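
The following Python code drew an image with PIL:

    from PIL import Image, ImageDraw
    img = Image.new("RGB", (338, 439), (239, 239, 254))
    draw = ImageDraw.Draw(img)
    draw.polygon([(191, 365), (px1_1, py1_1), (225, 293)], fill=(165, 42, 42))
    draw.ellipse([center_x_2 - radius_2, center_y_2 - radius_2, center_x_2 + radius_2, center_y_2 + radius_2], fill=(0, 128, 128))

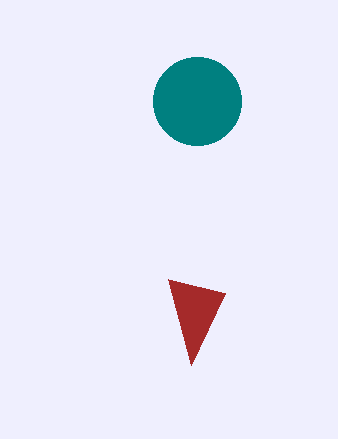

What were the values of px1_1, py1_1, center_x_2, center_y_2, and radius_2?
px1_1 = 168, py1_1 = 279, center_x_2 = 197, center_y_2 = 101, radius_2 = 44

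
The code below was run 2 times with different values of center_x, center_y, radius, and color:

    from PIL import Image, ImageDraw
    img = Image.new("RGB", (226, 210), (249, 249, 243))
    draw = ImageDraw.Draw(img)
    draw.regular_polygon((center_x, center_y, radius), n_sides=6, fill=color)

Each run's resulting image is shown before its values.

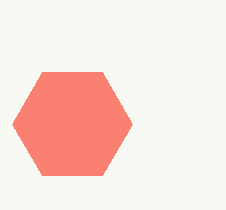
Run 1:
center_x = 72; center_y = 124; radius = 60; color = 'salmon'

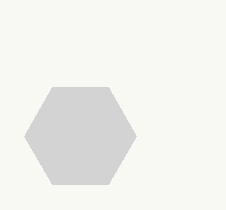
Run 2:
center_x = 80, center_y = 136, radius = 56, color = 'lightgray'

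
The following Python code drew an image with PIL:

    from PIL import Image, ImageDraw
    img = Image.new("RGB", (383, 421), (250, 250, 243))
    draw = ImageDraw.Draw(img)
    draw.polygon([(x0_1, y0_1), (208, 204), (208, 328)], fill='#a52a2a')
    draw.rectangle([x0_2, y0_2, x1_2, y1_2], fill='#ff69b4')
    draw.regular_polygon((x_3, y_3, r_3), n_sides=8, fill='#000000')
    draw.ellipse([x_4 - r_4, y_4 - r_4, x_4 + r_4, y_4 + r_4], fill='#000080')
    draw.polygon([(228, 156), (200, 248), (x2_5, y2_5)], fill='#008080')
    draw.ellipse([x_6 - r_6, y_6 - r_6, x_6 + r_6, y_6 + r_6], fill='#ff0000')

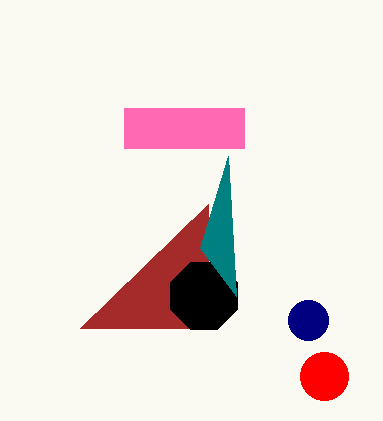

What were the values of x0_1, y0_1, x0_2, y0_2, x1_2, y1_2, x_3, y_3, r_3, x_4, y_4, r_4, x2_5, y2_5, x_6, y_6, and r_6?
x0_1 = 80, y0_1 = 328, x0_2 = 124, y0_2 = 108, x1_2 = 244, y1_2 = 148, x_3 = 204, y_3 = 296, r_3 = 36, x_4 = 308, y_4 = 320, r_4 = 20, x2_5 = 236, y2_5 = 296, x_6 = 324, y_6 = 376, r_6 = 24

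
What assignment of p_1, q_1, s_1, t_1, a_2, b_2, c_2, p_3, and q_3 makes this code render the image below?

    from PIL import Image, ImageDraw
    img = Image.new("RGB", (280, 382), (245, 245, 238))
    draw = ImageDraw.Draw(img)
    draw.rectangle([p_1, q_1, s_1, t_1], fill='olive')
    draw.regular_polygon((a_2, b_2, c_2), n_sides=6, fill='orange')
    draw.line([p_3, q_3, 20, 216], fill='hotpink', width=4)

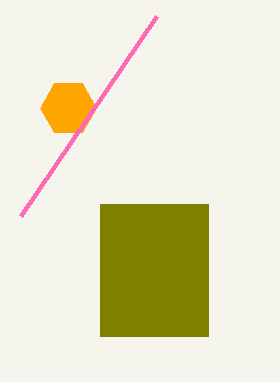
p_1 = 100, q_1 = 204, s_1 = 208, t_1 = 336, a_2 = 68, b_2 = 108, c_2 = 28, p_3 = 156, q_3 = 16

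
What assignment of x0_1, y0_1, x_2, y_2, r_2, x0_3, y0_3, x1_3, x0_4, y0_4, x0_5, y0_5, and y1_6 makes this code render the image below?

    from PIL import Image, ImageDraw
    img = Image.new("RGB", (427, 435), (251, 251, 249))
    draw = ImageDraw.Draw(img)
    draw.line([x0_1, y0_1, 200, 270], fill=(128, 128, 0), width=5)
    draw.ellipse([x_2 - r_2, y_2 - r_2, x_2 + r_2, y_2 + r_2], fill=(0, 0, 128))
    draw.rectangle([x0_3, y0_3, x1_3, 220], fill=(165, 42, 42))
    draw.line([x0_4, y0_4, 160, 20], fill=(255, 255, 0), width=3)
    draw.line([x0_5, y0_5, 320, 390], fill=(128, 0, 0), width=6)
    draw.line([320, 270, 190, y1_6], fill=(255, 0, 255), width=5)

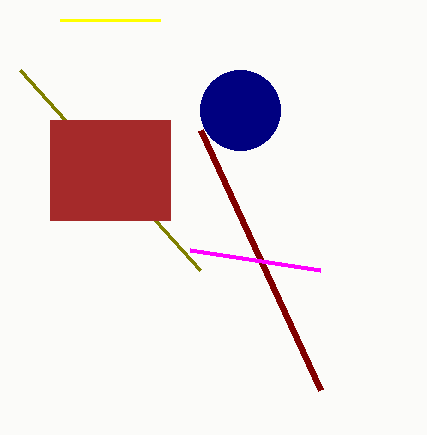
x0_1 = 20
y0_1 = 70
x_2 = 240
y_2 = 110
r_2 = 40
x0_3 = 50
y0_3 = 120
x1_3 = 170
x0_4 = 60
y0_4 = 20
x0_5 = 200
y0_5 = 130
y1_6 = 250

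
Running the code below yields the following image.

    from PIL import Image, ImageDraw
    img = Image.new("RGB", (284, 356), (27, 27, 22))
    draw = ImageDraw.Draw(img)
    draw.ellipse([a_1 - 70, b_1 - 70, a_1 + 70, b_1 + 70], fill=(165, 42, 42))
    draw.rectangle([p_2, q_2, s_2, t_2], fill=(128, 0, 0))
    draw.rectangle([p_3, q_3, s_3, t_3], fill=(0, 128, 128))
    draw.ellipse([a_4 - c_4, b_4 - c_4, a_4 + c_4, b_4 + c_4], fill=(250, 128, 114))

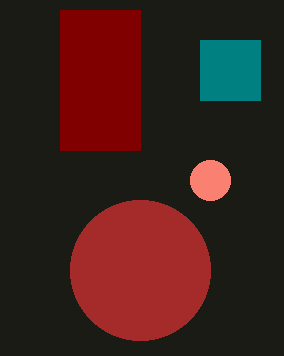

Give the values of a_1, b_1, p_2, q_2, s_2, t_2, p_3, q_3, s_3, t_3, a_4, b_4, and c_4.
a_1 = 140
b_1 = 270
p_2 = 60
q_2 = 10
s_2 = 140
t_2 = 150
p_3 = 200
q_3 = 40
s_3 = 260
t_3 = 100
a_4 = 210
b_4 = 180
c_4 = 20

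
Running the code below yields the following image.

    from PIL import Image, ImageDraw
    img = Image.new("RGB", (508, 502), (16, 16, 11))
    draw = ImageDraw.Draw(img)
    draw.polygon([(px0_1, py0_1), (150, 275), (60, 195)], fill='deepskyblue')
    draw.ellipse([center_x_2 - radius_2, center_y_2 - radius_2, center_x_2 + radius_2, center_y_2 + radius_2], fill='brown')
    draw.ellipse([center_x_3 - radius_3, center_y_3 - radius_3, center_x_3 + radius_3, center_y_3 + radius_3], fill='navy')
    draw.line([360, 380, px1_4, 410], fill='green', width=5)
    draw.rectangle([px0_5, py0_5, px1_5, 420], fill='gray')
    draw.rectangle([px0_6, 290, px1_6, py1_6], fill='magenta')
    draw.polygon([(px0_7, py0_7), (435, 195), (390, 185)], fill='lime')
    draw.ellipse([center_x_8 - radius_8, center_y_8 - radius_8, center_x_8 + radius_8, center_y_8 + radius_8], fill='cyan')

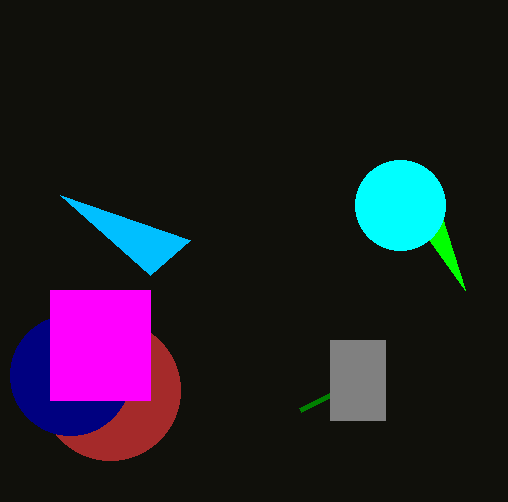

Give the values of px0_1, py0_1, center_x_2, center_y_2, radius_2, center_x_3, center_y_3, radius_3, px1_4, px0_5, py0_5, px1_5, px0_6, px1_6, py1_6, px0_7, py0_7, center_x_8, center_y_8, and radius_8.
px0_1 = 190
py0_1 = 240
center_x_2 = 110
center_y_2 = 390
radius_2 = 70
center_x_3 = 70
center_y_3 = 375
radius_3 = 60
px1_4 = 300
px0_5 = 330
py0_5 = 340
px1_5 = 385
px0_6 = 50
px1_6 = 150
py1_6 = 400
px0_7 = 465
py0_7 = 290
center_x_8 = 400
center_y_8 = 205
radius_8 = 45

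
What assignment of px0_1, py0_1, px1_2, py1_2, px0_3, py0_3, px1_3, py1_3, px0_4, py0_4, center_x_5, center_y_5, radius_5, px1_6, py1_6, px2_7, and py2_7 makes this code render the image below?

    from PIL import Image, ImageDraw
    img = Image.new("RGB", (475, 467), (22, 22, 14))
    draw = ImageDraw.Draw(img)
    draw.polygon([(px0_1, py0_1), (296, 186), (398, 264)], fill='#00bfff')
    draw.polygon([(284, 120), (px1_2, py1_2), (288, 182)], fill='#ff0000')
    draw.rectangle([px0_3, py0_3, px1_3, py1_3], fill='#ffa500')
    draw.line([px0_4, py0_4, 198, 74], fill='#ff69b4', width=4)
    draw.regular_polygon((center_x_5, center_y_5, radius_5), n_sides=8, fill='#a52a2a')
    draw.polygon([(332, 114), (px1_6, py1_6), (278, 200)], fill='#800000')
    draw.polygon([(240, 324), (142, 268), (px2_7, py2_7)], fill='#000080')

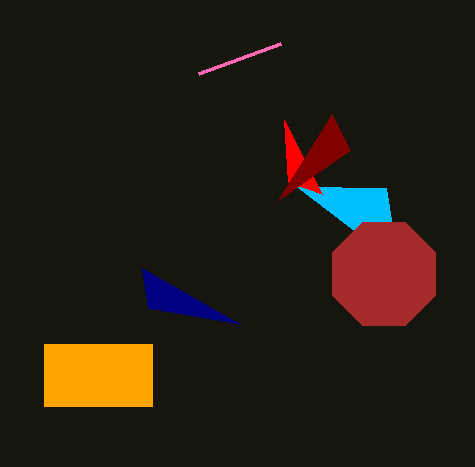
px0_1 = 386, py0_1 = 188, px1_2 = 322, py1_2 = 194, px0_3 = 44, py0_3 = 344, px1_3 = 152, py1_3 = 406, px0_4 = 280, py0_4 = 44, center_x_5 = 384, center_y_5 = 274, radius_5 = 56, px1_6 = 350, py1_6 = 150, px2_7 = 148, py2_7 = 308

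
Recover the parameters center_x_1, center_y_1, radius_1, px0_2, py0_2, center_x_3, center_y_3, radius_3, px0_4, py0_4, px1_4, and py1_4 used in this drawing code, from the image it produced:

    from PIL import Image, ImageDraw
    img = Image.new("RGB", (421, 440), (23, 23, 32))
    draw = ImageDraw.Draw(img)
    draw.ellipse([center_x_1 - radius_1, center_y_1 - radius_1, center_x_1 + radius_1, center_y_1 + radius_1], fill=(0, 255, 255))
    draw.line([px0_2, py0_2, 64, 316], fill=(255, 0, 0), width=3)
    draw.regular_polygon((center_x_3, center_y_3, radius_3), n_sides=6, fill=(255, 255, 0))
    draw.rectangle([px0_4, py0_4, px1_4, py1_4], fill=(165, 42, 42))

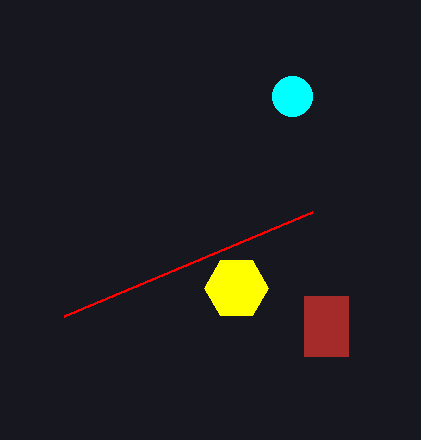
center_x_1 = 292; center_y_1 = 96; radius_1 = 20; px0_2 = 312; py0_2 = 212; center_x_3 = 236; center_y_3 = 288; radius_3 = 32; px0_4 = 304; py0_4 = 296; px1_4 = 348; py1_4 = 356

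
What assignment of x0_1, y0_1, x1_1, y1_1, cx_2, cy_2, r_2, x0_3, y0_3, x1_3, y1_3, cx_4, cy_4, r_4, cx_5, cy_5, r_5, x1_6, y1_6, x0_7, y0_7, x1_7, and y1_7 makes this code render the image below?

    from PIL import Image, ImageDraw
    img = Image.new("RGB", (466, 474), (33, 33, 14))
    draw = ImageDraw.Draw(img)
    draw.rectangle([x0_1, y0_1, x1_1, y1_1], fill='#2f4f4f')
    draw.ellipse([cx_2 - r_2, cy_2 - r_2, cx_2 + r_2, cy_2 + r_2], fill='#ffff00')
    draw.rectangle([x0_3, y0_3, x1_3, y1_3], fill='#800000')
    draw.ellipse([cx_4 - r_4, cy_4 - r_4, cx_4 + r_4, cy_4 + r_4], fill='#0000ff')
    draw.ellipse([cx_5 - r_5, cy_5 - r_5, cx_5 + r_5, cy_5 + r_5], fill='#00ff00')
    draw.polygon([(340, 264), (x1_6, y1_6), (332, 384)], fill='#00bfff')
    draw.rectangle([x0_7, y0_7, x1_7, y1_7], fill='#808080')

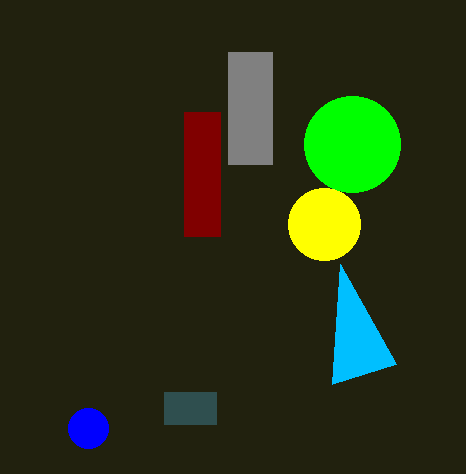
x0_1 = 164; y0_1 = 392; x1_1 = 216; y1_1 = 424; cx_2 = 324; cy_2 = 224; r_2 = 36; x0_3 = 184; y0_3 = 112; x1_3 = 220; y1_3 = 236; cx_4 = 88; cy_4 = 428; r_4 = 20; cx_5 = 352; cy_5 = 144; r_5 = 48; x1_6 = 396; y1_6 = 364; x0_7 = 228; y0_7 = 52; x1_7 = 272; y1_7 = 164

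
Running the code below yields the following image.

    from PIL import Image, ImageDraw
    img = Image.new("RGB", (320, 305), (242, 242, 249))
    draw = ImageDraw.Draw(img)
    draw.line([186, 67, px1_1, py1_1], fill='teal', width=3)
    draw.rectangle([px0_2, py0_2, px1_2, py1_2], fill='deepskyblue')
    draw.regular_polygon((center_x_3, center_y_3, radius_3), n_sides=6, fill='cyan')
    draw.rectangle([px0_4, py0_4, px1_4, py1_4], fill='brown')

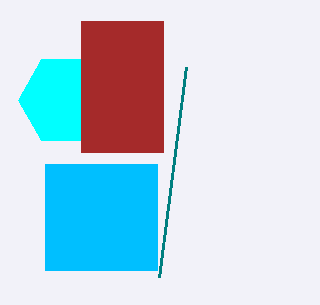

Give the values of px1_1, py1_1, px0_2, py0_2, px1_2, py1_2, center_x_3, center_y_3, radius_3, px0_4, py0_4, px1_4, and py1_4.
px1_1 = 159, py1_1 = 277, px0_2 = 45, py0_2 = 164, px1_2 = 157, py1_2 = 270, center_x_3 = 65, center_y_3 = 100, radius_3 = 47, px0_4 = 81, py0_4 = 21, px1_4 = 163, py1_4 = 152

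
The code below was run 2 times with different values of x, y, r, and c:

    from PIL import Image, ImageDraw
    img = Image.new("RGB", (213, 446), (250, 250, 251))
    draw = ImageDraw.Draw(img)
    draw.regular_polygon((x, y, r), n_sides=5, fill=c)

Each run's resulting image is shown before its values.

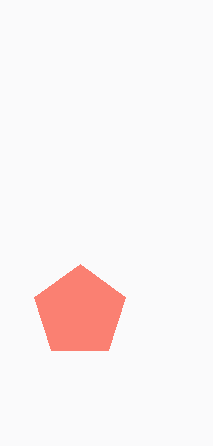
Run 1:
x = 80
y = 312
r = 48
c = 'salmon'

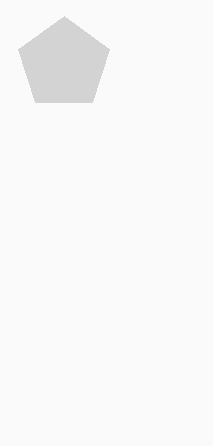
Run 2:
x = 64, y = 64, r = 48, c = 'lightgray'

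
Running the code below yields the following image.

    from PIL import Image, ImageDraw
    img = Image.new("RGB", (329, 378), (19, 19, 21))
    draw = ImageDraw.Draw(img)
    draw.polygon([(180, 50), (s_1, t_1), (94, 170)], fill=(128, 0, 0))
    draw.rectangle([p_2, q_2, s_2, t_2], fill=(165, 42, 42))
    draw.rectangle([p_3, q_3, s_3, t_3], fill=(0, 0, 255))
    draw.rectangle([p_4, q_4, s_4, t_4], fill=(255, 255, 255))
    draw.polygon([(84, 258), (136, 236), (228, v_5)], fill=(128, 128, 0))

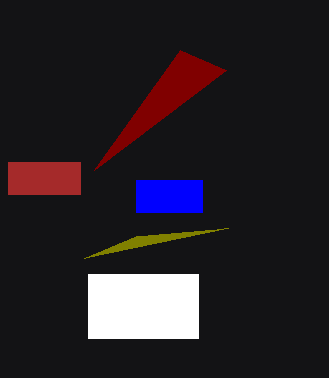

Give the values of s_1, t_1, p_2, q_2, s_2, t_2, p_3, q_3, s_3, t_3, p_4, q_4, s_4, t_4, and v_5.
s_1 = 226; t_1 = 70; p_2 = 8; q_2 = 162; s_2 = 80; t_2 = 194; p_3 = 136; q_3 = 180; s_3 = 202; t_3 = 212; p_4 = 88; q_4 = 274; s_4 = 198; t_4 = 338; v_5 = 228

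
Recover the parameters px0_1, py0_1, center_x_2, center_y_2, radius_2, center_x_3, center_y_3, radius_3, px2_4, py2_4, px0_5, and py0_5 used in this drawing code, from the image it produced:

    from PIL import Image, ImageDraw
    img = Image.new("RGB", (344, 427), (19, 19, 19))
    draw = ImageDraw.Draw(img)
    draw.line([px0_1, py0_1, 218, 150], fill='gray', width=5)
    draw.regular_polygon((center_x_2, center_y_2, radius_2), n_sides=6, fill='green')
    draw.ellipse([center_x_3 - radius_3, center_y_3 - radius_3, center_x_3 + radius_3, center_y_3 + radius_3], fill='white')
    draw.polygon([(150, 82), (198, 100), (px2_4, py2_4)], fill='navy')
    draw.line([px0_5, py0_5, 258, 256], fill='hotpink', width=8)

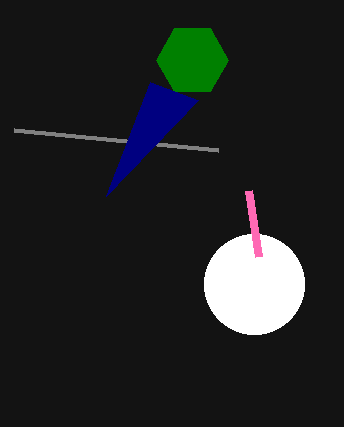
px0_1 = 14
py0_1 = 130
center_x_2 = 192
center_y_2 = 60
radius_2 = 36
center_x_3 = 254
center_y_3 = 284
radius_3 = 50
px2_4 = 106
py2_4 = 196
px0_5 = 248
py0_5 = 190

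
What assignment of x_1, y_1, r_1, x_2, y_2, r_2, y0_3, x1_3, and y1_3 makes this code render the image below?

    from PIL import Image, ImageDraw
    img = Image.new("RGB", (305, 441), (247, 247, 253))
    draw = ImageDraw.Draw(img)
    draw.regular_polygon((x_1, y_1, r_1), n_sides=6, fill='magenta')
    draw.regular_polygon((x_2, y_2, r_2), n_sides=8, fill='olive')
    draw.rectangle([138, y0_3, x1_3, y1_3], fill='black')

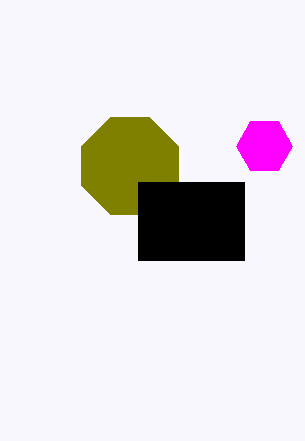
x_1 = 264, y_1 = 146, r_1 = 28, x_2 = 130, y_2 = 166, r_2 = 52, y0_3 = 182, x1_3 = 244, y1_3 = 260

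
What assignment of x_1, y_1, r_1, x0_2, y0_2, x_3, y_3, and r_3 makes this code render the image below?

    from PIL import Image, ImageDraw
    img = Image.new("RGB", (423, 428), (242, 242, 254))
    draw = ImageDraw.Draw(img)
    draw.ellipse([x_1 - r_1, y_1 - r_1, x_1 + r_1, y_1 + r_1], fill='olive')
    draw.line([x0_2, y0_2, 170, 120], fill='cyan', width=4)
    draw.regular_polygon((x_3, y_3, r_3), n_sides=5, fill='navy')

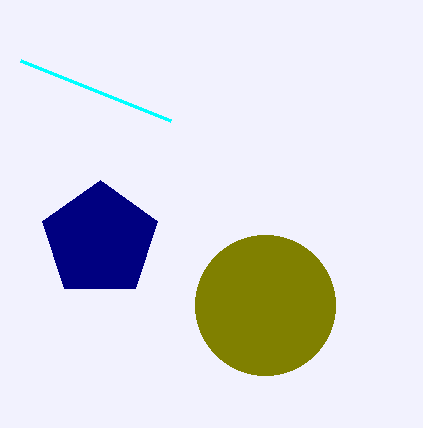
x_1 = 265, y_1 = 305, r_1 = 70, x0_2 = 20, y0_2 = 60, x_3 = 100, y_3 = 240, r_3 = 60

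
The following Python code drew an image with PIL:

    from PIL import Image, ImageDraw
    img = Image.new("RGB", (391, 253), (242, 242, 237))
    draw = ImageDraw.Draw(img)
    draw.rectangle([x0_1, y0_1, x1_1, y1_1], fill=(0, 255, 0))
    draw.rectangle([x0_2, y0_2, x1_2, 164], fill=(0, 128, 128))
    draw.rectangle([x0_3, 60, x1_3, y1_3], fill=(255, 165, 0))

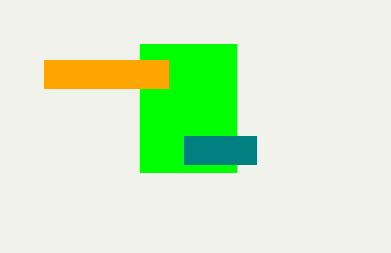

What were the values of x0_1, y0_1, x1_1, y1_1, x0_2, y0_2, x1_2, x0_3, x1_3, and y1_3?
x0_1 = 140
y0_1 = 44
x1_1 = 236
y1_1 = 172
x0_2 = 184
y0_2 = 136
x1_2 = 256
x0_3 = 44
x1_3 = 168
y1_3 = 88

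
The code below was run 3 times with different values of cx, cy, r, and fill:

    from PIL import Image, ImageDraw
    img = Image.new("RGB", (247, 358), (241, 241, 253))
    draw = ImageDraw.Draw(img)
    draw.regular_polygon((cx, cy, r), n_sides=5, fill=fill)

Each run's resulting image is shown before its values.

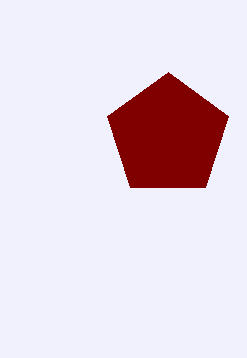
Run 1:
cx = 168
cy = 136
r = 64
fill = 'maroon'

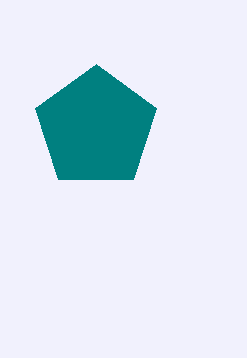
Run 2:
cx = 96; cy = 128; r = 64; fill = 'teal'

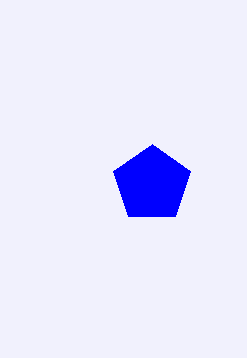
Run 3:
cx = 152
cy = 184
r = 40
fill = 'blue'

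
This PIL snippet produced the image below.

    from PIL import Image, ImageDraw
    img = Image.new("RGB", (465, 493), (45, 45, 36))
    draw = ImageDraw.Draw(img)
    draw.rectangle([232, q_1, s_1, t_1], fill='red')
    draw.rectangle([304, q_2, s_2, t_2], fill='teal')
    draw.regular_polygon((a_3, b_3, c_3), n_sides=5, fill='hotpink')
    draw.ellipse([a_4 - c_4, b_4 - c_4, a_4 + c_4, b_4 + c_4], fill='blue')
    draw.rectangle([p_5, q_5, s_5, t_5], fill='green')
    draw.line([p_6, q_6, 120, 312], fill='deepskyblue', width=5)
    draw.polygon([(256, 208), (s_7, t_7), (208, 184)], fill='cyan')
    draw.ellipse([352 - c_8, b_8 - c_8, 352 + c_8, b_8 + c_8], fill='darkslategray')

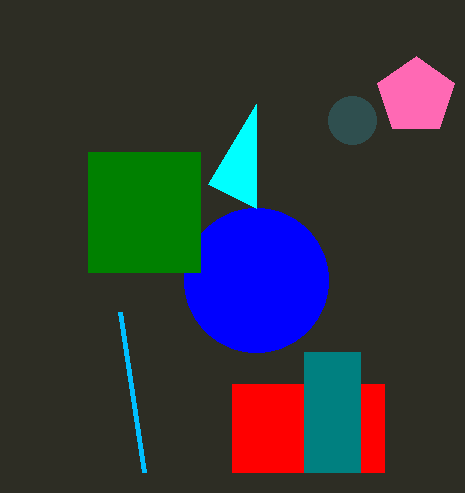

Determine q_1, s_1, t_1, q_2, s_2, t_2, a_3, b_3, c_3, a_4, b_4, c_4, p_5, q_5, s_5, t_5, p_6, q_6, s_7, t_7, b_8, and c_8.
q_1 = 384
s_1 = 384
t_1 = 472
q_2 = 352
s_2 = 360
t_2 = 472
a_3 = 416
b_3 = 96
c_3 = 40
a_4 = 256
b_4 = 280
c_4 = 72
p_5 = 88
q_5 = 152
s_5 = 200
t_5 = 272
p_6 = 144
q_6 = 472
s_7 = 256
t_7 = 104
b_8 = 120
c_8 = 24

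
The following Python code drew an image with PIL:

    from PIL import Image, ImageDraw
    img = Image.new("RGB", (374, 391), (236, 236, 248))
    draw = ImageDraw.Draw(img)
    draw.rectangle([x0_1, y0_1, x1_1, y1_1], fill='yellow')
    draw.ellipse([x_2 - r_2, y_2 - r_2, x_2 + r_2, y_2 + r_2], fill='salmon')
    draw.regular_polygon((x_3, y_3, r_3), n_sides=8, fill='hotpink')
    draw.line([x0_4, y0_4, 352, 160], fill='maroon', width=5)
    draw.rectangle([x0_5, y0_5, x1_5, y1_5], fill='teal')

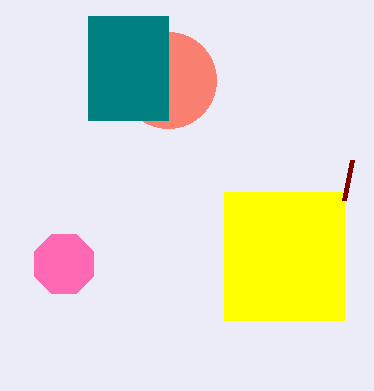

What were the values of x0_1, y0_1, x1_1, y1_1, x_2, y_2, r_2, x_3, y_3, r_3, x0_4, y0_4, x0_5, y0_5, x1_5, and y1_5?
x0_1 = 224; y0_1 = 192; x1_1 = 344; y1_1 = 320; x_2 = 168; y_2 = 80; r_2 = 48; x_3 = 64; y_3 = 264; r_3 = 32; x0_4 = 344; y0_4 = 200; x0_5 = 88; y0_5 = 16; x1_5 = 168; y1_5 = 120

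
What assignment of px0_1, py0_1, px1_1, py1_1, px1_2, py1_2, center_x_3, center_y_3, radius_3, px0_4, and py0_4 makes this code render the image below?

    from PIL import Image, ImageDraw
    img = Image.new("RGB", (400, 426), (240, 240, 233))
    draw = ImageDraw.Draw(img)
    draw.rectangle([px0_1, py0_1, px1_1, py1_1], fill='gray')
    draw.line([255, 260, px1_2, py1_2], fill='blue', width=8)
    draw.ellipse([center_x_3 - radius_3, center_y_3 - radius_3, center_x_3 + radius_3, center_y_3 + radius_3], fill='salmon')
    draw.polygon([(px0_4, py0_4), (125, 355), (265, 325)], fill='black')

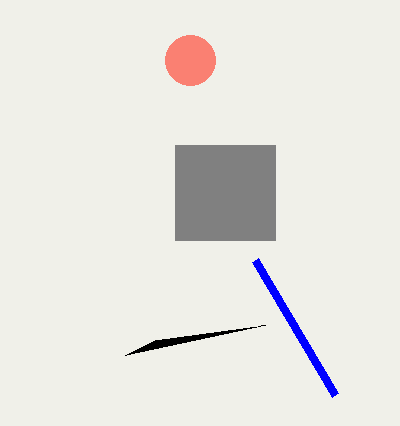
px0_1 = 175; py0_1 = 145; px1_1 = 275; py1_1 = 240; px1_2 = 335; py1_2 = 395; center_x_3 = 190; center_y_3 = 60; radius_3 = 25; px0_4 = 155; py0_4 = 340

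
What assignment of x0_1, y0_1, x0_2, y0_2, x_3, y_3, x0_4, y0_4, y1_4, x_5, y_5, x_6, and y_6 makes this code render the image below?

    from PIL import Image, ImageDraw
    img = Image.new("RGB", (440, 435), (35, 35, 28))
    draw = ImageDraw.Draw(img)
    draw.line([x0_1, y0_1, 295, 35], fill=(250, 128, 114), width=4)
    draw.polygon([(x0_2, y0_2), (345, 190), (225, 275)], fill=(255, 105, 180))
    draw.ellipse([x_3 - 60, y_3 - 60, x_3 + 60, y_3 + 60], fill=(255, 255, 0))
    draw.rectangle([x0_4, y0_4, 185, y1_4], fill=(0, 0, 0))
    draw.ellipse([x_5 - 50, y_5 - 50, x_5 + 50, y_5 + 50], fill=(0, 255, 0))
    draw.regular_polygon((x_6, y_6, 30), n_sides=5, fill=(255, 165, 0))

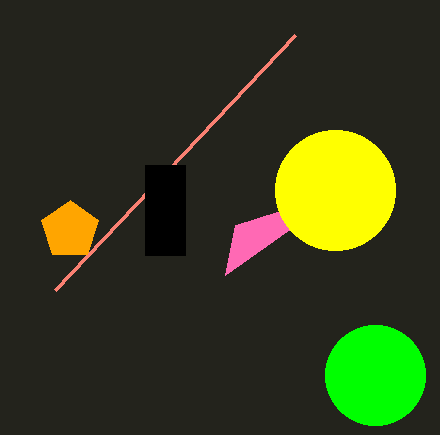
x0_1 = 55, y0_1 = 290, x0_2 = 235, y0_2 = 225, x_3 = 335, y_3 = 190, x0_4 = 145, y0_4 = 165, y1_4 = 255, x_5 = 375, y_5 = 375, x_6 = 70, y_6 = 230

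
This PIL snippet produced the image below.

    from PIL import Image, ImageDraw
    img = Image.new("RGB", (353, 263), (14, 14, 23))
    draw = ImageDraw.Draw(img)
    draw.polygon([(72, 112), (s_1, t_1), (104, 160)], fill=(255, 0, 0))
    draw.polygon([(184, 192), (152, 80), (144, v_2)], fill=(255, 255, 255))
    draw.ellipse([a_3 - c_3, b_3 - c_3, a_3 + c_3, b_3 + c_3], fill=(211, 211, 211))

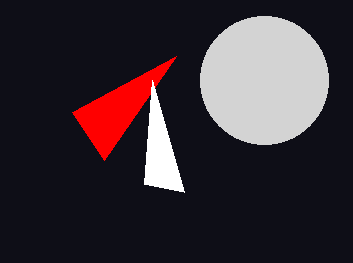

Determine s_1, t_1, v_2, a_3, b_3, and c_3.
s_1 = 176
t_1 = 56
v_2 = 184
a_3 = 264
b_3 = 80
c_3 = 64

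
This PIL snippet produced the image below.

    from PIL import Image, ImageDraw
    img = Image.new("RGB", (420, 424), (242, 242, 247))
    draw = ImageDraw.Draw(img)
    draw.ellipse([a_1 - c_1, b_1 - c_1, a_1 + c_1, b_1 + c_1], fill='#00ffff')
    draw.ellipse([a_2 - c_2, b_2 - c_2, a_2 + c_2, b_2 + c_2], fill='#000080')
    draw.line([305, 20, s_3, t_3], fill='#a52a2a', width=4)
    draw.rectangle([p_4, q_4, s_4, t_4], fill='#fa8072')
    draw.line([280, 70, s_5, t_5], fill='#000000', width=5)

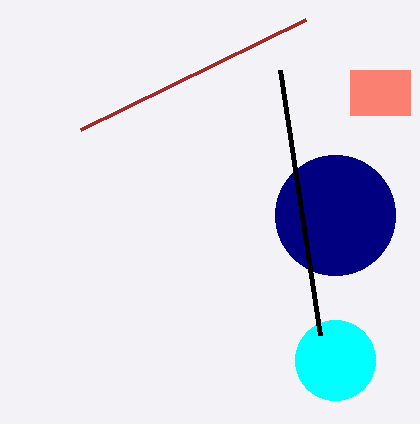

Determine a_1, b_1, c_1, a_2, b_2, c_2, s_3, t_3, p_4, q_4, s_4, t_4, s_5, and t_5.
a_1 = 335; b_1 = 360; c_1 = 40; a_2 = 335; b_2 = 215; c_2 = 60; s_3 = 80; t_3 = 130; p_4 = 350; q_4 = 70; s_4 = 410; t_4 = 115; s_5 = 320; t_5 = 335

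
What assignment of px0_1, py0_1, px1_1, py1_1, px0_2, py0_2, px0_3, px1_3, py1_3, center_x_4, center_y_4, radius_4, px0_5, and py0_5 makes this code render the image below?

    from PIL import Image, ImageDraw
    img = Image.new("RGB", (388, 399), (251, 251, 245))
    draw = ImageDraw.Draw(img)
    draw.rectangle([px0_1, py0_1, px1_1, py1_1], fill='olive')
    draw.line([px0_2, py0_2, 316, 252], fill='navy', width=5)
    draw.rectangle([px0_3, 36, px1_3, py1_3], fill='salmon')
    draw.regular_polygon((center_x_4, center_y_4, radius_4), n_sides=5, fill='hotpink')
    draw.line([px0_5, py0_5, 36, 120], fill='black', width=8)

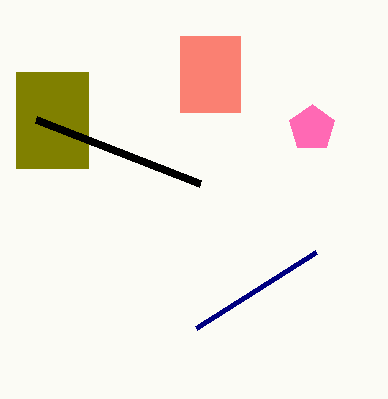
px0_1 = 16, py0_1 = 72, px1_1 = 88, py1_1 = 168, px0_2 = 196, py0_2 = 328, px0_3 = 180, px1_3 = 240, py1_3 = 112, center_x_4 = 312, center_y_4 = 128, radius_4 = 24, px0_5 = 200, py0_5 = 184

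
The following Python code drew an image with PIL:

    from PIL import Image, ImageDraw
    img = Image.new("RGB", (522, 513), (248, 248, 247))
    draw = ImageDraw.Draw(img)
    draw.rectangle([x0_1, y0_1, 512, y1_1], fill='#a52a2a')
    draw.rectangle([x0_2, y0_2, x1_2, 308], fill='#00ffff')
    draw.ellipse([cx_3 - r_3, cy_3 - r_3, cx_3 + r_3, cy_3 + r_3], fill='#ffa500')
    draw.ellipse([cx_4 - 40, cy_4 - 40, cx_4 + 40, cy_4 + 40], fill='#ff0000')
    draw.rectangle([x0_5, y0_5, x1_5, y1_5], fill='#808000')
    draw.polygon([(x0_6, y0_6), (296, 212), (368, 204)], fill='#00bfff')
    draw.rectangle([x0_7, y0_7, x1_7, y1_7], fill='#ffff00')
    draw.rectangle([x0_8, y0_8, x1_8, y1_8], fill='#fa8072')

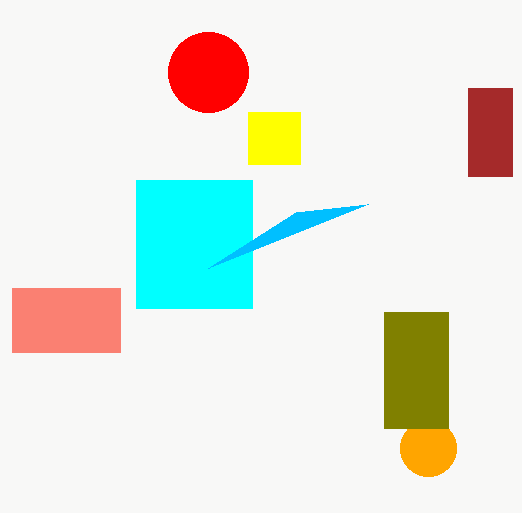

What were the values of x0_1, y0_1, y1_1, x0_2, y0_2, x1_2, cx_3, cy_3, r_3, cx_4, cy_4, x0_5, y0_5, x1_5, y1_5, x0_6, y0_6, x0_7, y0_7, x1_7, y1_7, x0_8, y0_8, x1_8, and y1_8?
x0_1 = 468
y0_1 = 88
y1_1 = 176
x0_2 = 136
y0_2 = 180
x1_2 = 252
cx_3 = 428
cy_3 = 448
r_3 = 28
cx_4 = 208
cy_4 = 72
x0_5 = 384
y0_5 = 312
x1_5 = 448
y1_5 = 428
x0_6 = 208
y0_6 = 268
x0_7 = 248
y0_7 = 112
x1_7 = 300
y1_7 = 164
x0_8 = 12
y0_8 = 288
x1_8 = 120
y1_8 = 352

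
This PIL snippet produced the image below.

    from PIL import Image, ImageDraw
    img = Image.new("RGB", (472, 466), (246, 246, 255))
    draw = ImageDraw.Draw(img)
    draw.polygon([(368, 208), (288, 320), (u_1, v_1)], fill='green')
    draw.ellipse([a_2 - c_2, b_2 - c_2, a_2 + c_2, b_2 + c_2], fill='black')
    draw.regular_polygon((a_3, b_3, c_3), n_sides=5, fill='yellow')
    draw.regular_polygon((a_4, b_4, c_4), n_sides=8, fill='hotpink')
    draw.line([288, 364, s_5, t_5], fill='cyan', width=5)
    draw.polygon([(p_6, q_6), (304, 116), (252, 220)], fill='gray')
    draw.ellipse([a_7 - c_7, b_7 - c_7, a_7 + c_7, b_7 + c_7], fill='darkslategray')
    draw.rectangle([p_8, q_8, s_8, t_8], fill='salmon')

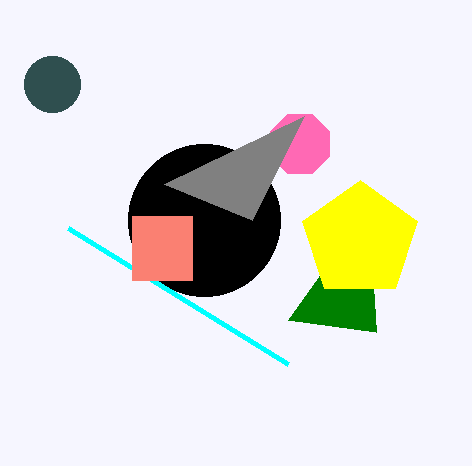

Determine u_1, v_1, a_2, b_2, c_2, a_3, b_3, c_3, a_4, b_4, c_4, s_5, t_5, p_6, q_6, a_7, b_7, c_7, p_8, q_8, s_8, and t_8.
u_1 = 376, v_1 = 332, a_2 = 204, b_2 = 220, c_2 = 76, a_3 = 360, b_3 = 240, c_3 = 60, a_4 = 300, b_4 = 144, c_4 = 32, s_5 = 68, t_5 = 228, p_6 = 164, q_6 = 184, a_7 = 52, b_7 = 84, c_7 = 28, p_8 = 132, q_8 = 216, s_8 = 192, t_8 = 280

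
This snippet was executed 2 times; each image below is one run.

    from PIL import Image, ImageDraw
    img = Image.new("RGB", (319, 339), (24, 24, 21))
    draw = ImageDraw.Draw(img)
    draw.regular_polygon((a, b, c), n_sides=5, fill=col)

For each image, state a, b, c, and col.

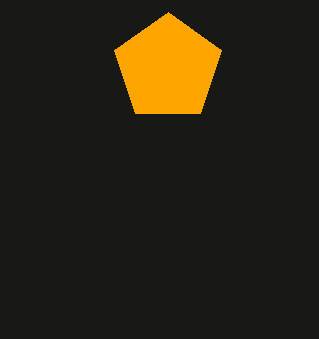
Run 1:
a = 168
b = 68
c = 56
col = 'orange'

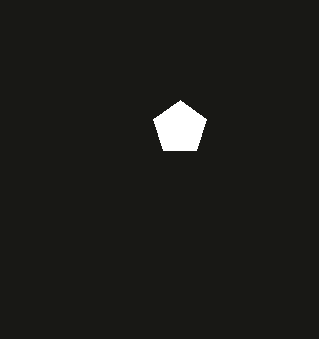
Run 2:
a = 180
b = 128
c = 28
col = 'white'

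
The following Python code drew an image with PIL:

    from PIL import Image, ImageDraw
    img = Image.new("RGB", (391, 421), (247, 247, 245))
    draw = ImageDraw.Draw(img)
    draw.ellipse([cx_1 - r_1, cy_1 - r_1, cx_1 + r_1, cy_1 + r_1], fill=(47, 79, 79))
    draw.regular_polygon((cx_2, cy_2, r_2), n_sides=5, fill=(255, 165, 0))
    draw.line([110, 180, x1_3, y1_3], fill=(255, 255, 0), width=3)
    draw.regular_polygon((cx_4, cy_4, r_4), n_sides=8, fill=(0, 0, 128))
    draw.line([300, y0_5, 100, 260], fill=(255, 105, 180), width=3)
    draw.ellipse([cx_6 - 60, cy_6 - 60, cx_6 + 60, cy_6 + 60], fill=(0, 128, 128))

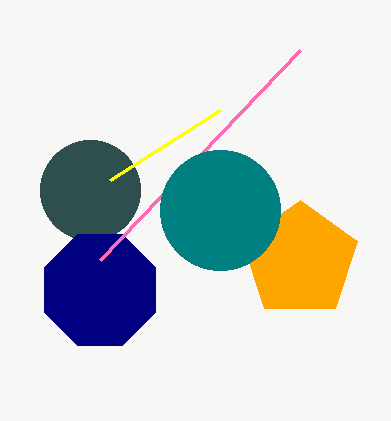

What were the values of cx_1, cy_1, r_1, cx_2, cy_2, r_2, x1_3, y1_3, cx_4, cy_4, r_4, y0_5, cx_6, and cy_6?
cx_1 = 90
cy_1 = 190
r_1 = 50
cx_2 = 300
cy_2 = 260
r_2 = 60
x1_3 = 220
y1_3 = 110
cx_4 = 100
cy_4 = 290
r_4 = 60
y0_5 = 50
cx_6 = 220
cy_6 = 210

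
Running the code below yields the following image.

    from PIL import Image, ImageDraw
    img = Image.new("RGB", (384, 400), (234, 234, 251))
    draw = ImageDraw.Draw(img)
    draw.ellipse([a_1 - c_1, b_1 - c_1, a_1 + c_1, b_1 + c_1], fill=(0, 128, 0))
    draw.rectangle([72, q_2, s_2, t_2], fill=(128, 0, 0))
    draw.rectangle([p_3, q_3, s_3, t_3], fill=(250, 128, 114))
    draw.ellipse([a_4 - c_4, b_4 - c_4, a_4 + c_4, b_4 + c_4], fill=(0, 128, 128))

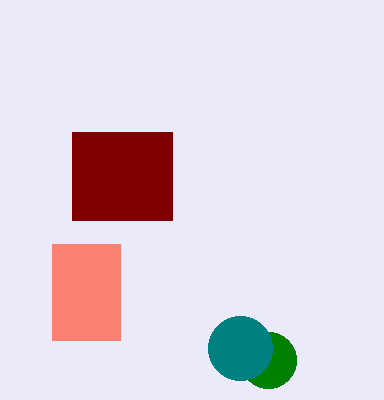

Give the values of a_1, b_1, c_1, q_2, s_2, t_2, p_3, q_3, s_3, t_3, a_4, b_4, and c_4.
a_1 = 268; b_1 = 360; c_1 = 28; q_2 = 132; s_2 = 172; t_2 = 220; p_3 = 52; q_3 = 244; s_3 = 120; t_3 = 340; a_4 = 240; b_4 = 348; c_4 = 32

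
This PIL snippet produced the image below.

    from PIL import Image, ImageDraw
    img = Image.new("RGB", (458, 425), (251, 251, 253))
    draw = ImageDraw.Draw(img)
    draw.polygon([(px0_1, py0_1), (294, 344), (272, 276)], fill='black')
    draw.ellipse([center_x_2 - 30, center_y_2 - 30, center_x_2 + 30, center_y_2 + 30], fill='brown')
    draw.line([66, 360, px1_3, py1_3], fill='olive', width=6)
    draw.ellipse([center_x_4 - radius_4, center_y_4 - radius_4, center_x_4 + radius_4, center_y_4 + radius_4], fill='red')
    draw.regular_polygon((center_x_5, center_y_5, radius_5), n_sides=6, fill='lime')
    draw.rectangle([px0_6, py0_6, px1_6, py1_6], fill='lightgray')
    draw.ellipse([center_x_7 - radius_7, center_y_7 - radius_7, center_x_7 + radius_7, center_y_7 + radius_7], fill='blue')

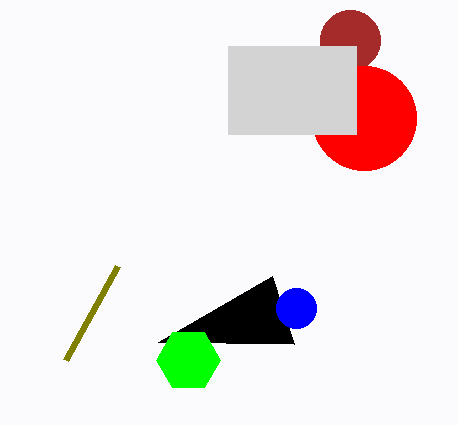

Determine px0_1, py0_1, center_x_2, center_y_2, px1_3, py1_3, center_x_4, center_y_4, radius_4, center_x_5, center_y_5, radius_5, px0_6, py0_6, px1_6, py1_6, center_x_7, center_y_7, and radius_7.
px0_1 = 158
py0_1 = 342
center_x_2 = 350
center_y_2 = 40
px1_3 = 118
py1_3 = 266
center_x_4 = 364
center_y_4 = 118
radius_4 = 52
center_x_5 = 188
center_y_5 = 360
radius_5 = 32
px0_6 = 228
py0_6 = 46
px1_6 = 356
py1_6 = 134
center_x_7 = 296
center_y_7 = 308
radius_7 = 20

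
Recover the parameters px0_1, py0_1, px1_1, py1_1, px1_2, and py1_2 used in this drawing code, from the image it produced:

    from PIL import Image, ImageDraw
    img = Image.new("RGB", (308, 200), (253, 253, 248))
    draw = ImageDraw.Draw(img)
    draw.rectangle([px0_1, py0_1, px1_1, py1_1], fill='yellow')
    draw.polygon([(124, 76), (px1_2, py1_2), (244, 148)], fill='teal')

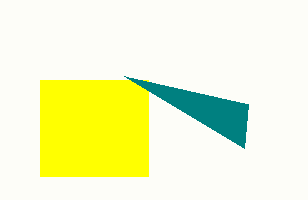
px0_1 = 40; py0_1 = 80; px1_1 = 148; py1_1 = 176; px1_2 = 248; py1_2 = 104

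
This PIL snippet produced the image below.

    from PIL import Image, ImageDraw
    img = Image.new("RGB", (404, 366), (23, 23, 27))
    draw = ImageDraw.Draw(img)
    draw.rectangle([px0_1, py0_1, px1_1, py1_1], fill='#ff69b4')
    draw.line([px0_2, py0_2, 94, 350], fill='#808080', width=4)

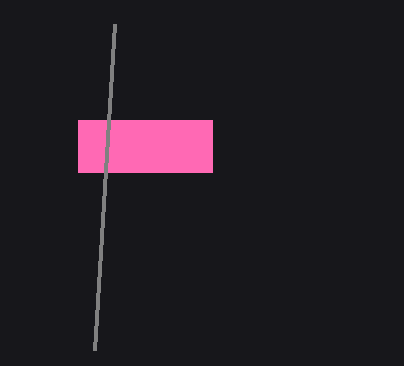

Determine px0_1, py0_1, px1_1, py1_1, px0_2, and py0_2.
px0_1 = 78, py0_1 = 120, px1_1 = 212, py1_1 = 172, px0_2 = 114, py0_2 = 24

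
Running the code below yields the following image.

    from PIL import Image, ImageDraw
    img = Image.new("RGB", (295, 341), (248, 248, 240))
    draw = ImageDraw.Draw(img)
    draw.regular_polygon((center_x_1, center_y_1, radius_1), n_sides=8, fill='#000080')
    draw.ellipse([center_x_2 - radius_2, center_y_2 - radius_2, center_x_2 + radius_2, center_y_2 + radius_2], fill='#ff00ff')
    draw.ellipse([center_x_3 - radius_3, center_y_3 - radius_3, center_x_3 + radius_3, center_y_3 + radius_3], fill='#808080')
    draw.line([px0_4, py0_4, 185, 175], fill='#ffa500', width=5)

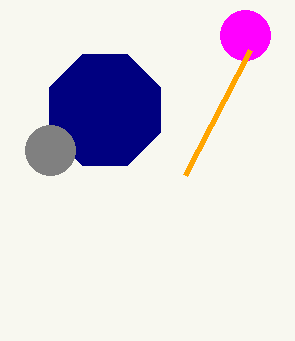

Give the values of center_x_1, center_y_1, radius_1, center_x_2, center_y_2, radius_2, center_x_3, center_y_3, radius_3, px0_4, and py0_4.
center_x_1 = 105; center_y_1 = 110; radius_1 = 60; center_x_2 = 245; center_y_2 = 35; radius_2 = 25; center_x_3 = 50; center_y_3 = 150; radius_3 = 25; px0_4 = 250; py0_4 = 50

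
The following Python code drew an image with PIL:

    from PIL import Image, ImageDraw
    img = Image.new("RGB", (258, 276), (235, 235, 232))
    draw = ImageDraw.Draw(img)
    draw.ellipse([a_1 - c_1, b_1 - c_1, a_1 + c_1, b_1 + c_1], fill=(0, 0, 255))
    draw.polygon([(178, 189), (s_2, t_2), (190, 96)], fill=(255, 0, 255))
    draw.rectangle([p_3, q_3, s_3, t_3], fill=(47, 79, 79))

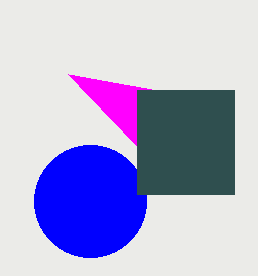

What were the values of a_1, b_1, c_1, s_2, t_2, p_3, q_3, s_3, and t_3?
a_1 = 90; b_1 = 201; c_1 = 56; s_2 = 68; t_2 = 74; p_3 = 137; q_3 = 90; s_3 = 234; t_3 = 194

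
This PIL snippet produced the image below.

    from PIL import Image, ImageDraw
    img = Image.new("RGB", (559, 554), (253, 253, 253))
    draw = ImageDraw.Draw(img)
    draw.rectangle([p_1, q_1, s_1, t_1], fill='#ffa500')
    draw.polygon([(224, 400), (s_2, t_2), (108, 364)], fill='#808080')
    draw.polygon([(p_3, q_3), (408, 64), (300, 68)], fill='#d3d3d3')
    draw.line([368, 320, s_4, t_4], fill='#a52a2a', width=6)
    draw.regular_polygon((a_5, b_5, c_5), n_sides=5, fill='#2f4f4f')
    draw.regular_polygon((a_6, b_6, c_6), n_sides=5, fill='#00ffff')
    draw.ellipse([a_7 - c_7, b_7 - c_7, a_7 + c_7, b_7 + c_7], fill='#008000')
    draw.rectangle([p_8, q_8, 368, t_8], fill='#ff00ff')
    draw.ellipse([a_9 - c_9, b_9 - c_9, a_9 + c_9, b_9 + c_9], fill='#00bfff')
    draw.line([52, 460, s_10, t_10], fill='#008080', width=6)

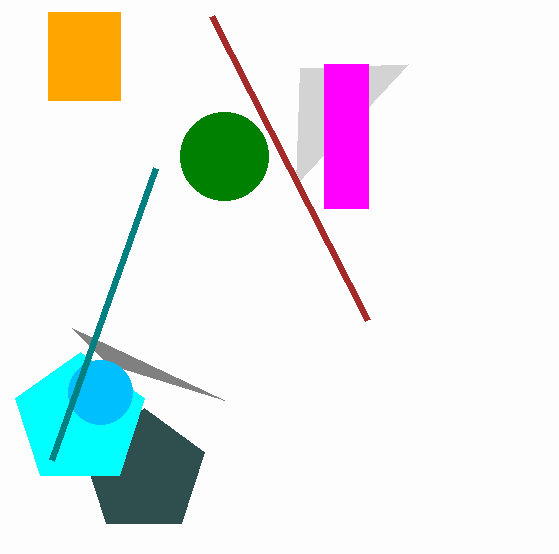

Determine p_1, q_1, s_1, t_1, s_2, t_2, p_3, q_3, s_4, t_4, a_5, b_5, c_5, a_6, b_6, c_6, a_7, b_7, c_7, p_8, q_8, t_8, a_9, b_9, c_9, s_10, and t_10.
p_1 = 48, q_1 = 12, s_1 = 120, t_1 = 100, s_2 = 72, t_2 = 328, p_3 = 296, q_3 = 184, s_4 = 212, t_4 = 16, a_5 = 144, b_5 = 472, c_5 = 64, a_6 = 80, b_6 = 420, c_6 = 68, a_7 = 224, b_7 = 156, c_7 = 44, p_8 = 324, q_8 = 64, t_8 = 208, a_9 = 100, b_9 = 392, c_9 = 32, s_10 = 156, t_10 = 168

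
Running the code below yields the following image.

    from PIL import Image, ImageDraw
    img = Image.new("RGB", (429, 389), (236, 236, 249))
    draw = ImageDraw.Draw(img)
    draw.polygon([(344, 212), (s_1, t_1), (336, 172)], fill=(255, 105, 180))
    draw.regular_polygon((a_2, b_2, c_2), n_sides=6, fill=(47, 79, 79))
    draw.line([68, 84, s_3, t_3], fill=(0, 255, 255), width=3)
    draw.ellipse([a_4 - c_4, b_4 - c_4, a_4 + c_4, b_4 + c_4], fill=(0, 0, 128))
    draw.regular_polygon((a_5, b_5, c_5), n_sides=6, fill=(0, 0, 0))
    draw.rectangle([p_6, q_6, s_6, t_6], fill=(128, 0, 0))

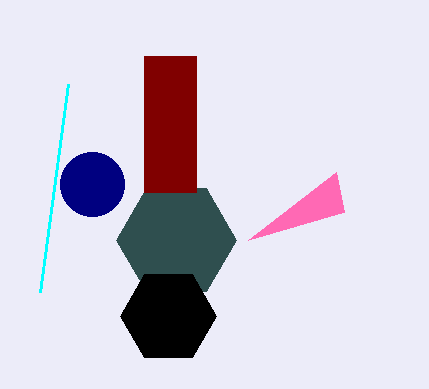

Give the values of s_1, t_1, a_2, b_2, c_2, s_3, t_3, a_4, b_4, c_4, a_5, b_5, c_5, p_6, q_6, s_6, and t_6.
s_1 = 248
t_1 = 240
a_2 = 176
b_2 = 240
c_2 = 60
s_3 = 40
t_3 = 292
a_4 = 92
b_4 = 184
c_4 = 32
a_5 = 168
b_5 = 316
c_5 = 48
p_6 = 144
q_6 = 56
s_6 = 196
t_6 = 192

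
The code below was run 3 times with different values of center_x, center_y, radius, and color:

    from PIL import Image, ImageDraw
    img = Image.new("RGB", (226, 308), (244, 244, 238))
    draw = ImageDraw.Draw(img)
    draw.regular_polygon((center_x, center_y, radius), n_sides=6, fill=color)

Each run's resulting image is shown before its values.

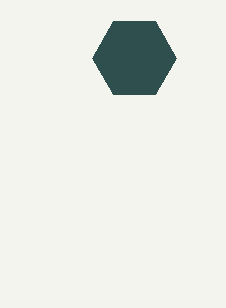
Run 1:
center_x = 134; center_y = 58; radius = 42; color = 'darkslategray'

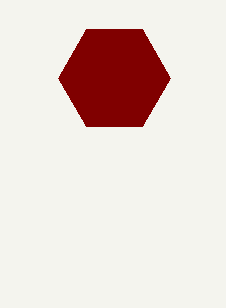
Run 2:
center_x = 114, center_y = 78, radius = 56, color = 'maroon'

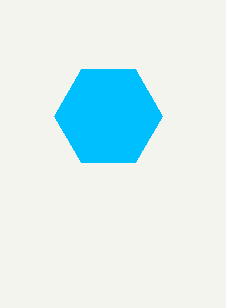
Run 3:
center_x = 108
center_y = 116
radius = 54
color = 'deepskyblue'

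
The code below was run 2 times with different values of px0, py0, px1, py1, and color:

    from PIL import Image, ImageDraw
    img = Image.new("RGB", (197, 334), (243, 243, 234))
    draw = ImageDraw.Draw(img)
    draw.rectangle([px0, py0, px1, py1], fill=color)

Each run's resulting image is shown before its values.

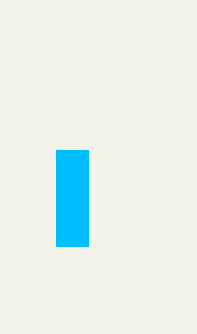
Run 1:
px0 = 56
py0 = 150
px1 = 88
py1 = 246
color = 'deepskyblue'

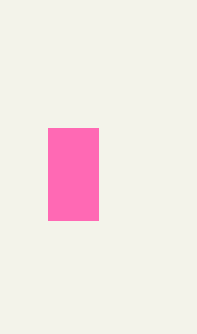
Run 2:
px0 = 48, py0 = 128, px1 = 98, py1 = 220, color = 'hotpink'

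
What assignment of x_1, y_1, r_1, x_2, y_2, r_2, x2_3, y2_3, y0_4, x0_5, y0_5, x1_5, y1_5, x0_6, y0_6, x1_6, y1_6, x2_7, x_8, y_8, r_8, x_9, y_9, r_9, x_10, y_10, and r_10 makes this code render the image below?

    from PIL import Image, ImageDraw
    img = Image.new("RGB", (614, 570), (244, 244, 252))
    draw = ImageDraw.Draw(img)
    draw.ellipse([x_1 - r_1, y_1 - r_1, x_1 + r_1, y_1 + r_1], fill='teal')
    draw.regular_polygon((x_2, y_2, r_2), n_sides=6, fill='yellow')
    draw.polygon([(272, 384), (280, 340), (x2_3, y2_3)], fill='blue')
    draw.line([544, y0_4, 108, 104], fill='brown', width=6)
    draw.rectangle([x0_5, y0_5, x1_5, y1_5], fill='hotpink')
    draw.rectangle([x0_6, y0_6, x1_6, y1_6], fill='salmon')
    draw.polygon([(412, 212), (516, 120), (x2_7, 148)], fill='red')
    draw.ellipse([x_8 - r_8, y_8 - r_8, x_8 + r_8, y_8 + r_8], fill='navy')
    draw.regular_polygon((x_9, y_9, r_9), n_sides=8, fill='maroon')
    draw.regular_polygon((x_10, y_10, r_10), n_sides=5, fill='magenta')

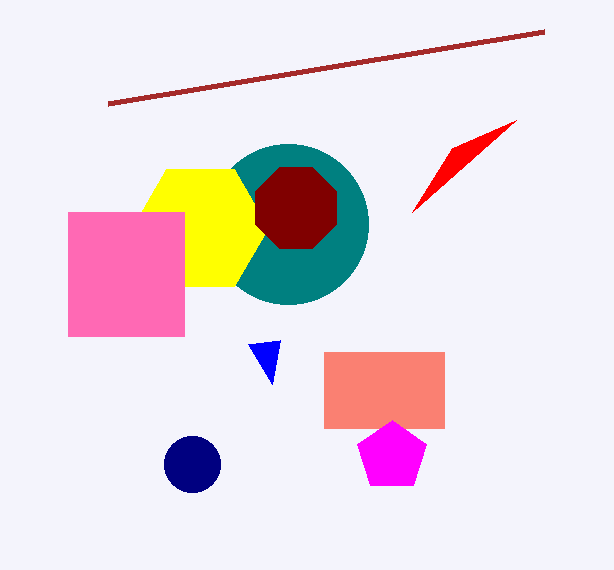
x_1 = 288, y_1 = 224, r_1 = 80, x_2 = 200, y_2 = 228, r_2 = 68, x2_3 = 248, y2_3 = 344, y0_4 = 32, x0_5 = 68, y0_5 = 212, x1_5 = 184, y1_5 = 336, x0_6 = 324, y0_6 = 352, x1_6 = 444, y1_6 = 428, x2_7 = 452, x_8 = 192, y_8 = 464, r_8 = 28, x_9 = 296, y_9 = 208, r_9 = 44, x_10 = 392, y_10 = 456, r_10 = 36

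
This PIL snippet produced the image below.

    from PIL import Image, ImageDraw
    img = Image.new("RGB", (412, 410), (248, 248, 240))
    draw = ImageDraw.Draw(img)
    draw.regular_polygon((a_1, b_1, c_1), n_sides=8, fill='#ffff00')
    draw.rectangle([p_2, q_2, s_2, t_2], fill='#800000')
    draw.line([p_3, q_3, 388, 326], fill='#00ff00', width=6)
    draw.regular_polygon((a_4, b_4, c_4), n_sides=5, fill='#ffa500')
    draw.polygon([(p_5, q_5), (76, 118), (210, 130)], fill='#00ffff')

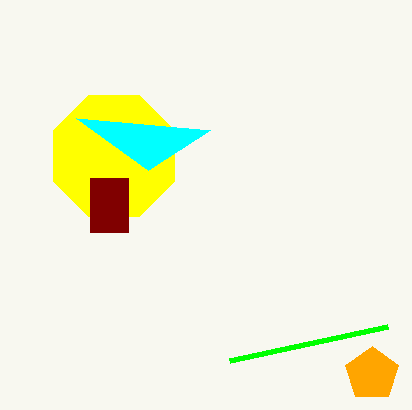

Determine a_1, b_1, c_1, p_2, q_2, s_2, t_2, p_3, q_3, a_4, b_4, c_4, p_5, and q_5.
a_1 = 114, b_1 = 156, c_1 = 66, p_2 = 90, q_2 = 178, s_2 = 128, t_2 = 232, p_3 = 230, q_3 = 360, a_4 = 372, b_4 = 374, c_4 = 28, p_5 = 148, q_5 = 170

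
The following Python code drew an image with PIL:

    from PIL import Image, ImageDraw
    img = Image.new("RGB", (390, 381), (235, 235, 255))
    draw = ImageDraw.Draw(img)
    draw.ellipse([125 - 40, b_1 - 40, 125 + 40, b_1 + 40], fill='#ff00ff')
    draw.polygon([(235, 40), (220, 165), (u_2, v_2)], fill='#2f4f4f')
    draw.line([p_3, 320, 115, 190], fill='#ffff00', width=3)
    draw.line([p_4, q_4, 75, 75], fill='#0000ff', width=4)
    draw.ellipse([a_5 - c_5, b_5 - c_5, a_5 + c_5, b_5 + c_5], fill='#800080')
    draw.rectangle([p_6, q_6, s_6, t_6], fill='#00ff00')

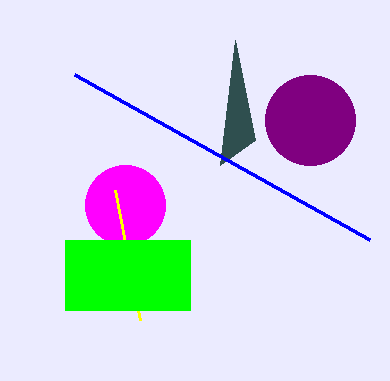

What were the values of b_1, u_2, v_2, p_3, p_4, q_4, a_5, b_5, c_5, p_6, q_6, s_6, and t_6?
b_1 = 205, u_2 = 255, v_2 = 140, p_3 = 140, p_4 = 370, q_4 = 240, a_5 = 310, b_5 = 120, c_5 = 45, p_6 = 65, q_6 = 240, s_6 = 190, t_6 = 310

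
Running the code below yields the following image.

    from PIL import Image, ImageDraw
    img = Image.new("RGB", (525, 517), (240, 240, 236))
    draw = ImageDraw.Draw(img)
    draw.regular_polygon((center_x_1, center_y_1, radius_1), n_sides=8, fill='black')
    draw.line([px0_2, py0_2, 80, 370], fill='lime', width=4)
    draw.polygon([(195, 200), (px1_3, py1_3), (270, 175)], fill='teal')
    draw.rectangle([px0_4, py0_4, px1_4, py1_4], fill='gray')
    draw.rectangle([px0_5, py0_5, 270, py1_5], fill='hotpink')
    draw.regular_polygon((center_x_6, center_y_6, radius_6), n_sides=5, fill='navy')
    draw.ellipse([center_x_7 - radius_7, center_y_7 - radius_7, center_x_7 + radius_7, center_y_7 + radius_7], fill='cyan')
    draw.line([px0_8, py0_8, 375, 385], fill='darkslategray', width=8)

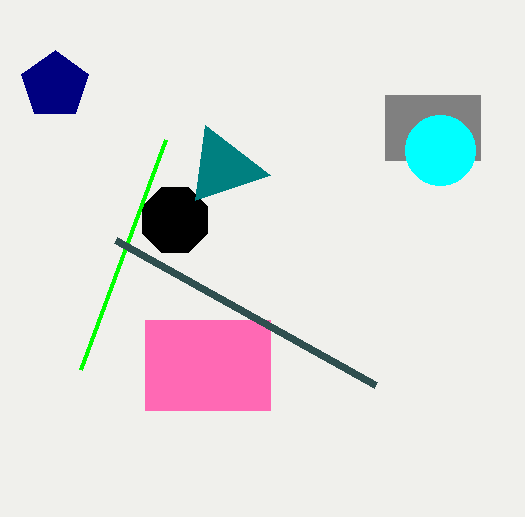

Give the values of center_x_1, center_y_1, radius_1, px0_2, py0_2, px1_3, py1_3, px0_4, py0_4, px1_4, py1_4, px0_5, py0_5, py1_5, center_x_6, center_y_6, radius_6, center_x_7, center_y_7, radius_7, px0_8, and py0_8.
center_x_1 = 175, center_y_1 = 220, radius_1 = 35, px0_2 = 165, py0_2 = 140, px1_3 = 205, py1_3 = 125, px0_4 = 385, py0_4 = 95, px1_4 = 480, py1_4 = 160, px0_5 = 145, py0_5 = 320, py1_5 = 410, center_x_6 = 55, center_y_6 = 85, radius_6 = 35, center_x_7 = 440, center_y_7 = 150, radius_7 = 35, px0_8 = 115, py0_8 = 240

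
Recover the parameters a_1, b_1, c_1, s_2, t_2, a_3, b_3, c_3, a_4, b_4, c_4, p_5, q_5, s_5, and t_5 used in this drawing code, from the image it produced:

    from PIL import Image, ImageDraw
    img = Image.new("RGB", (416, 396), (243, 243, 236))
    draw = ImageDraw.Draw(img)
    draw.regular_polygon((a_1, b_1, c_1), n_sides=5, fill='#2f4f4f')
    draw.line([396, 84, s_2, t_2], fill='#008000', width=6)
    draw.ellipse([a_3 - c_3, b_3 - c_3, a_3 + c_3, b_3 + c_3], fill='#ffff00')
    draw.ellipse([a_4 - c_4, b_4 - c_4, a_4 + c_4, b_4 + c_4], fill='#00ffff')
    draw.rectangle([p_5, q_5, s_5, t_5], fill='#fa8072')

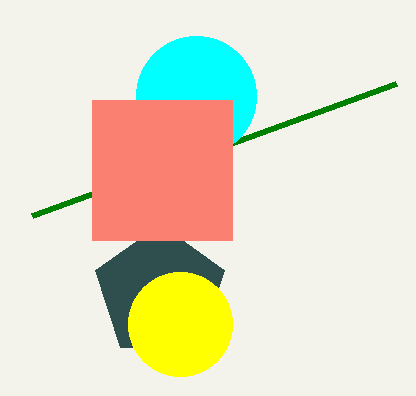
a_1 = 160; b_1 = 292; c_1 = 68; s_2 = 32; t_2 = 216; a_3 = 180; b_3 = 324; c_3 = 52; a_4 = 196; b_4 = 96; c_4 = 60; p_5 = 92; q_5 = 100; s_5 = 232; t_5 = 240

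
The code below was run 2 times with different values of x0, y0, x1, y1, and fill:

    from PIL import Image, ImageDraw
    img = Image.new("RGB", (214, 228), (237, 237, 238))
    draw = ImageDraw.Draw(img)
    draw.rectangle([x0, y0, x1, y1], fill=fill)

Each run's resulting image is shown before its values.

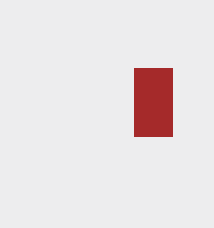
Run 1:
x0 = 134
y0 = 68
x1 = 172
y1 = 136
fill = 'brown'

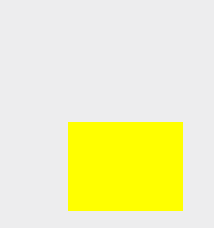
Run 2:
x0 = 68; y0 = 122; x1 = 182; y1 = 210; fill = 'yellow'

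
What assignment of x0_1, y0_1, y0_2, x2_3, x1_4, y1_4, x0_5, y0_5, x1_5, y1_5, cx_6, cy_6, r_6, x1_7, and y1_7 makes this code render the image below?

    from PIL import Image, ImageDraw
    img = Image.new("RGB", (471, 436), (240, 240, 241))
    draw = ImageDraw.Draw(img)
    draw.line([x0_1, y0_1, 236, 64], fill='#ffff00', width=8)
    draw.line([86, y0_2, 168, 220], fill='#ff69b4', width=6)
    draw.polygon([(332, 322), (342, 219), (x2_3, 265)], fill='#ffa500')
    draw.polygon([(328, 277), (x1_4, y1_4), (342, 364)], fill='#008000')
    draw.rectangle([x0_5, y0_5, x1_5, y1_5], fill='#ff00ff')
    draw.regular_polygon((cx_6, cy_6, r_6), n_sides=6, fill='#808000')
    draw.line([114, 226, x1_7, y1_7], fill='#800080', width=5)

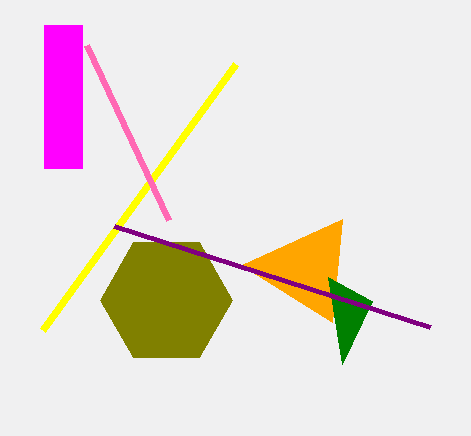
x0_1 = 43
y0_1 = 330
y0_2 = 45
x2_3 = 241
x1_4 = 372
y1_4 = 301
x0_5 = 44
y0_5 = 25
x1_5 = 82
y1_5 = 168
cx_6 = 166
cy_6 = 300
r_6 = 66
x1_7 = 430
y1_7 = 327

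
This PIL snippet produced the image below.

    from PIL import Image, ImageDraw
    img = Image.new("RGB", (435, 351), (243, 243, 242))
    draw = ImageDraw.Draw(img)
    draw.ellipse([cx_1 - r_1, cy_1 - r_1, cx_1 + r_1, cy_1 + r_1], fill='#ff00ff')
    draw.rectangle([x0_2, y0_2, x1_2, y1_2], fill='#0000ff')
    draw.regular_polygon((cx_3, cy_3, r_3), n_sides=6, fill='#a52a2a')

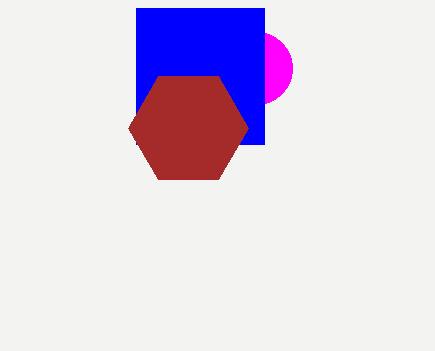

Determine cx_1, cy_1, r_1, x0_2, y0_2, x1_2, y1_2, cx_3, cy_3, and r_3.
cx_1 = 256
cy_1 = 68
r_1 = 36
x0_2 = 136
y0_2 = 8
x1_2 = 264
y1_2 = 144
cx_3 = 188
cy_3 = 128
r_3 = 60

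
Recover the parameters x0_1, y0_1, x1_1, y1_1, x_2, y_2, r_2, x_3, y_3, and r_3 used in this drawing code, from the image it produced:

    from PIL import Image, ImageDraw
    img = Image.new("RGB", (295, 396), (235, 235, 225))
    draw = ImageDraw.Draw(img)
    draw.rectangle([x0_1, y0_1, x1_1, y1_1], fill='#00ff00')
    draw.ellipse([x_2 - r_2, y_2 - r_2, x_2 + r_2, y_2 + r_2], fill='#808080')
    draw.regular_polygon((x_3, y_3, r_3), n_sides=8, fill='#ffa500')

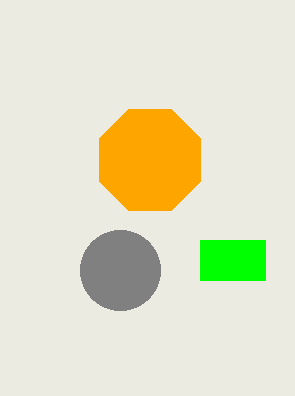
x0_1 = 200; y0_1 = 240; x1_1 = 265; y1_1 = 280; x_2 = 120; y_2 = 270; r_2 = 40; x_3 = 150; y_3 = 160; r_3 = 55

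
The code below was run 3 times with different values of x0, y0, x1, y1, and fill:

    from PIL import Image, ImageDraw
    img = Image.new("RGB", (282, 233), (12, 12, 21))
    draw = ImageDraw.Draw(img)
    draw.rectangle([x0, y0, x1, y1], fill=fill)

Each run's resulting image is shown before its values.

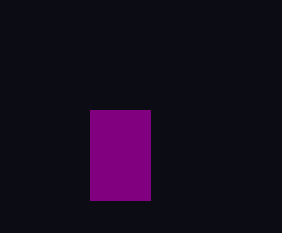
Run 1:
x0 = 90; y0 = 110; x1 = 150; y1 = 200; fill = 'purple'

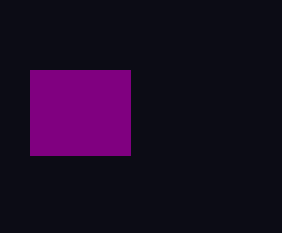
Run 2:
x0 = 30
y0 = 70
x1 = 130
y1 = 155
fill = 'purple'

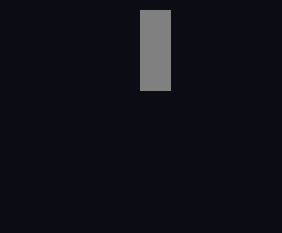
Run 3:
x0 = 140
y0 = 10
x1 = 170
y1 = 90
fill = 'gray'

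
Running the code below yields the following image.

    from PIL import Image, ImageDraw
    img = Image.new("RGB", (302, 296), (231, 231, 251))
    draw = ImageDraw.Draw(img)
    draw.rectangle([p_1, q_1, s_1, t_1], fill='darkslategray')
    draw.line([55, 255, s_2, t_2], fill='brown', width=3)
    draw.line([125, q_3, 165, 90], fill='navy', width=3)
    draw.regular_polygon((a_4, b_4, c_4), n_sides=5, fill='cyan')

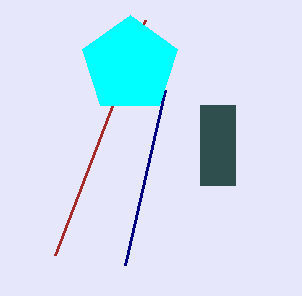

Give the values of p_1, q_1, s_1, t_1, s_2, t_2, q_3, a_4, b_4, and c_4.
p_1 = 200; q_1 = 105; s_1 = 235; t_1 = 185; s_2 = 145; t_2 = 20; q_3 = 265; a_4 = 130; b_4 = 65; c_4 = 50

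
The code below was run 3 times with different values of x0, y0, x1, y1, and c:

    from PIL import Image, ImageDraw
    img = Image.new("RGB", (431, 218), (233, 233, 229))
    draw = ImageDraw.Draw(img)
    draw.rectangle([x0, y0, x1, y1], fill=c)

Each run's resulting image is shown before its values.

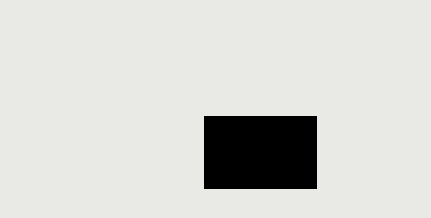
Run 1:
x0 = 204; y0 = 116; x1 = 316; y1 = 188; c = 'black'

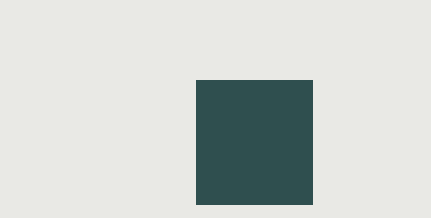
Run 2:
x0 = 196; y0 = 80; x1 = 312; y1 = 204; c = 'darkslategray'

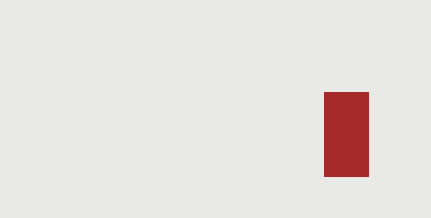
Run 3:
x0 = 324; y0 = 92; x1 = 368; y1 = 176; c = 'brown'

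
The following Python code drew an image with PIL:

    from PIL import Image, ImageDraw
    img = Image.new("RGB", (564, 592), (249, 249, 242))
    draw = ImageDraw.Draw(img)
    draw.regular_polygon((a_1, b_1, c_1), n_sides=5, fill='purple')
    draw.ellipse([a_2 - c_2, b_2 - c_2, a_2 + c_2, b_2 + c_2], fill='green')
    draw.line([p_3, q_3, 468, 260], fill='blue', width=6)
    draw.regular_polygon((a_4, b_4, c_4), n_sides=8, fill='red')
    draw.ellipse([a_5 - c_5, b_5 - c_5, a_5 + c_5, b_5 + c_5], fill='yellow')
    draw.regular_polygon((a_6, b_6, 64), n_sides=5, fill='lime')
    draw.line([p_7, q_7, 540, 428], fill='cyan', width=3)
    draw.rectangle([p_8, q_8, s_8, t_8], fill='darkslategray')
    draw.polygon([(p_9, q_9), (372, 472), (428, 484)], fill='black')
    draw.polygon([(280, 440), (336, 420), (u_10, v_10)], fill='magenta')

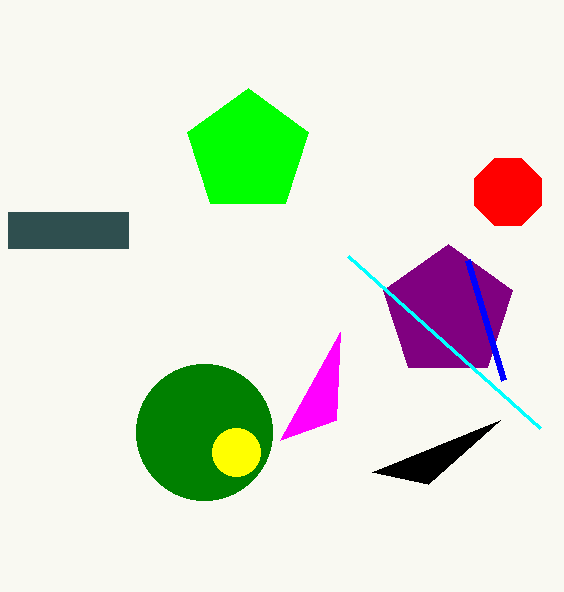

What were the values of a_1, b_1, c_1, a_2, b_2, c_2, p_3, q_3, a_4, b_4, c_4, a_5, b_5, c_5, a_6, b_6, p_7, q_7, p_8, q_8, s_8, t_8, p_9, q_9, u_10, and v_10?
a_1 = 448, b_1 = 312, c_1 = 68, a_2 = 204, b_2 = 432, c_2 = 68, p_3 = 504, q_3 = 380, a_4 = 508, b_4 = 192, c_4 = 36, a_5 = 236, b_5 = 452, c_5 = 24, a_6 = 248, b_6 = 152, p_7 = 348, q_7 = 256, p_8 = 8, q_8 = 212, s_8 = 128, t_8 = 248, p_9 = 500, q_9 = 420, u_10 = 340, v_10 = 332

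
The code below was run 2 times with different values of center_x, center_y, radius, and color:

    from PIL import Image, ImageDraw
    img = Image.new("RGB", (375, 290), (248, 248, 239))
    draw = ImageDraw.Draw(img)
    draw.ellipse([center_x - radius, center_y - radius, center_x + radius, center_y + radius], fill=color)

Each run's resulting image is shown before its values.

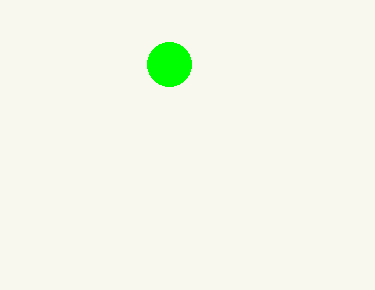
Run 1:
center_x = 169, center_y = 64, radius = 22, color = 'lime'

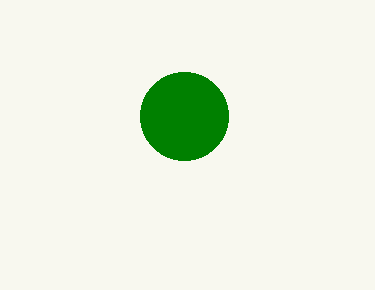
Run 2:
center_x = 184
center_y = 116
radius = 44
color = 'green'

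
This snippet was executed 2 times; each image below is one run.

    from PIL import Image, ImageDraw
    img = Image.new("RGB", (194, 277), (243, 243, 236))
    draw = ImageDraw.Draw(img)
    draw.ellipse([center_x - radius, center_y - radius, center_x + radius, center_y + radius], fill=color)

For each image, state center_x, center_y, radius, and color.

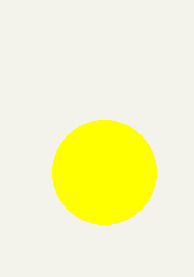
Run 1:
center_x = 104, center_y = 172, radius = 52, color = 'yellow'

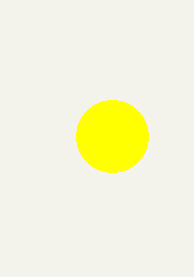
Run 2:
center_x = 112, center_y = 136, radius = 36, color = 'yellow'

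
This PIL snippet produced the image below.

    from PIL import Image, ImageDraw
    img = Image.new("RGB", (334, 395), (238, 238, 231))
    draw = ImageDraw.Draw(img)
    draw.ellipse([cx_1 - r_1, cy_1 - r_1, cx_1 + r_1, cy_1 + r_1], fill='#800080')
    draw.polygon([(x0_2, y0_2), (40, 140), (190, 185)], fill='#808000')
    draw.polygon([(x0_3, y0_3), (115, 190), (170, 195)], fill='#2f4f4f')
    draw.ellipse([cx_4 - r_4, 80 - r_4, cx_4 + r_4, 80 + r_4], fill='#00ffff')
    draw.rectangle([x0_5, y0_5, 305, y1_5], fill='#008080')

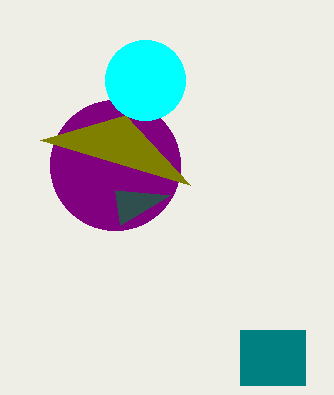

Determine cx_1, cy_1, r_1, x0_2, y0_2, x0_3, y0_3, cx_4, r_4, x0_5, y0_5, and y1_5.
cx_1 = 115, cy_1 = 165, r_1 = 65, x0_2 = 125, y0_2 = 115, x0_3 = 120, y0_3 = 225, cx_4 = 145, r_4 = 40, x0_5 = 240, y0_5 = 330, y1_5 = 385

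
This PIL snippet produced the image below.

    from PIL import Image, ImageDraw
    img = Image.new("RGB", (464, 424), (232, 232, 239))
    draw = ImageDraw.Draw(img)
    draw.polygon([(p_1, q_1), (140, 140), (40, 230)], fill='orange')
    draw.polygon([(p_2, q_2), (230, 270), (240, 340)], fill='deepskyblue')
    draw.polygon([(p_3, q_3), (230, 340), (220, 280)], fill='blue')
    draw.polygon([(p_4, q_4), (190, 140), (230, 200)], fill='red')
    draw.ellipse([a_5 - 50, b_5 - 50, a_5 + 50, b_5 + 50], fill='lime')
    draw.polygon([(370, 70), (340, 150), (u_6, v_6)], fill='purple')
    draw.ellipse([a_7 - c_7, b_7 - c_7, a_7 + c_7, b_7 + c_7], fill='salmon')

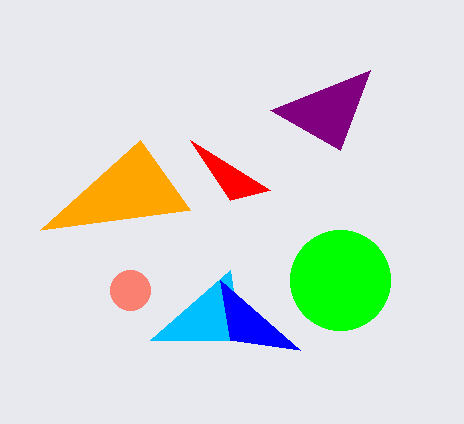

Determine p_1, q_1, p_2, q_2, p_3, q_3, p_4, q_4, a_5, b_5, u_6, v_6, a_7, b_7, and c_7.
p_1 = 190, q_1 = 210, p_2 = 150, q_2 = 340, p_3 = 300, q_3 = 350, p_4 = 270, q_4 = 190, a_5 = 340, b_5 = 280, u_6 = 270, v_6 = 110, a_7 = 130, b_7 = 290, c_7 = 20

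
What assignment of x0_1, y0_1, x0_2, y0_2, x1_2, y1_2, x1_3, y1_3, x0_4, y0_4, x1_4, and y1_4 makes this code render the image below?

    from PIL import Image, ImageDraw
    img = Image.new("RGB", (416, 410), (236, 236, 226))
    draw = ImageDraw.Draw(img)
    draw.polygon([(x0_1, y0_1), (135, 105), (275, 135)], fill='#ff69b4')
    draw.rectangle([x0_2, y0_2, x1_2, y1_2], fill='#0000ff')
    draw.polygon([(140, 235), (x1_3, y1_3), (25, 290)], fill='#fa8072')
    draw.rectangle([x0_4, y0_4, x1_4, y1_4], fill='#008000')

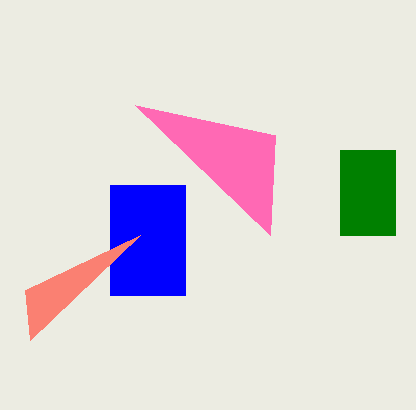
x0_1 = 270; y0_1 = 235; x0_2 = 110; y0_2 = 185; x1_2 = 185; y1_2 = 295; x1_3 = 30; y1_3 = 340; x0_4 = 340; y0_4 = 150; x1_4 = 395; y1_4 = 235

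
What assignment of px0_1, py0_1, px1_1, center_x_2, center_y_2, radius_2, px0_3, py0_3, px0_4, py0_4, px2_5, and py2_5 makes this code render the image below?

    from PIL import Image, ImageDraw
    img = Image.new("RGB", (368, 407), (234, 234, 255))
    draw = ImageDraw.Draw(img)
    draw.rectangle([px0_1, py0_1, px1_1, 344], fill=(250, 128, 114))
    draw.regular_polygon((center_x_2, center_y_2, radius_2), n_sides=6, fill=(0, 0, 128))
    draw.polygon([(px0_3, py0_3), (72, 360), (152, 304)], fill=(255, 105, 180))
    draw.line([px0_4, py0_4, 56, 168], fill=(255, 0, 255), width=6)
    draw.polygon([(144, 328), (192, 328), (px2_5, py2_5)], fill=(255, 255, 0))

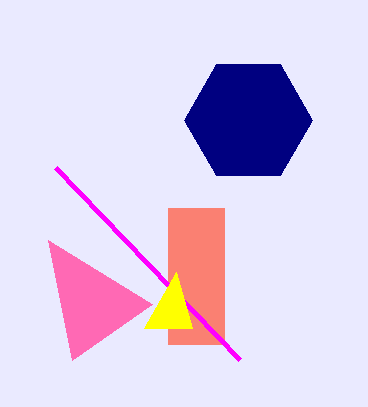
px0_1 = 168, py0_1 = 208, px1_1 = 224, center_x_2 = 248, center_y_2 = 120, radius_2 = 64, px0_3 = 48, py0_3 = 240, px0_4 = 240, py0_4 = 360, px2_5 = 176, py2_5 = 272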